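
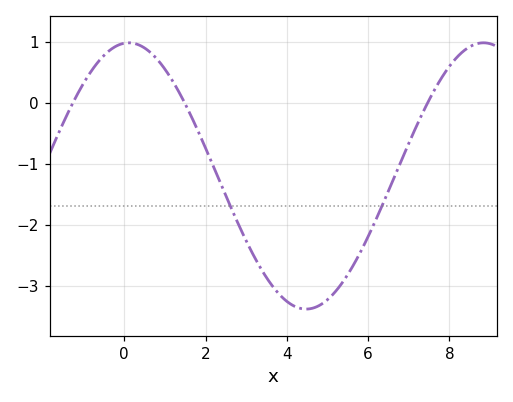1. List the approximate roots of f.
-1.26, 1.48, 7.47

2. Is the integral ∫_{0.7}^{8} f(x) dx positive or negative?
negative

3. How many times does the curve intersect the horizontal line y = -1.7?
2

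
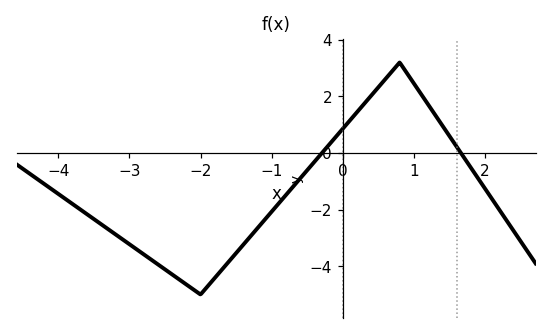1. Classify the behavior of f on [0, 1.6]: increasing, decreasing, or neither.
neither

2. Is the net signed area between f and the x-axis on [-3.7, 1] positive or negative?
negative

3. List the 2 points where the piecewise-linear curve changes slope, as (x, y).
(-2, -5); (0.8, 3.2)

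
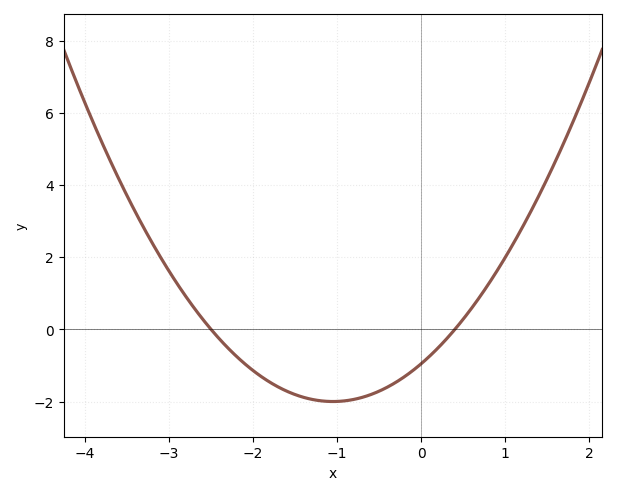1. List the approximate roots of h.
-2.5, 0.4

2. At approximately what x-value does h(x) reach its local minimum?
-1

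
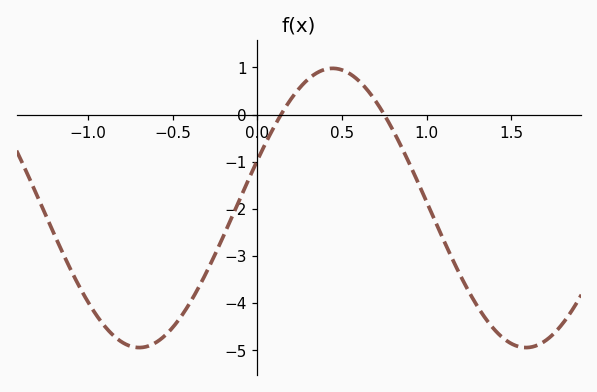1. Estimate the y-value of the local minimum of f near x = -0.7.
-4.9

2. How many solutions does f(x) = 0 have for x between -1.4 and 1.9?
2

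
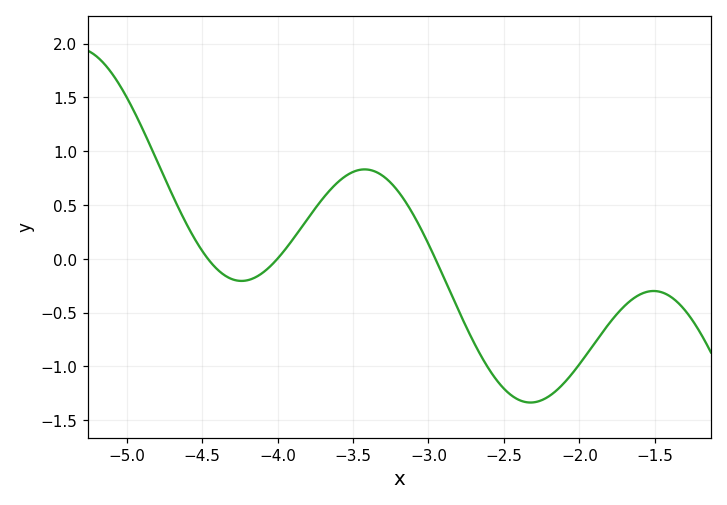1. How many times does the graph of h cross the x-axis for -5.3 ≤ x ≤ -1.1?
3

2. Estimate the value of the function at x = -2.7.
-0.75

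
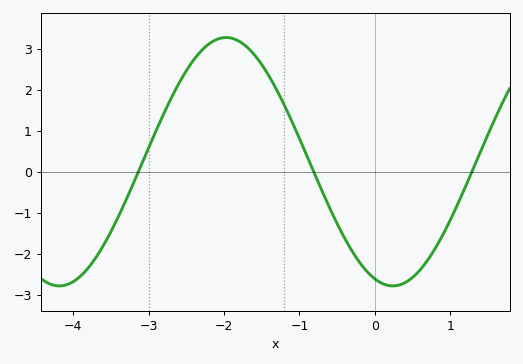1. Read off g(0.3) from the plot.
-2.8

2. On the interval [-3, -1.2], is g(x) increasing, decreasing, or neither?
neither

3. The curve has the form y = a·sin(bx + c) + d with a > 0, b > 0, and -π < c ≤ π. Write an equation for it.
y = 3.03sin(1.4x - 1.9) + 0.24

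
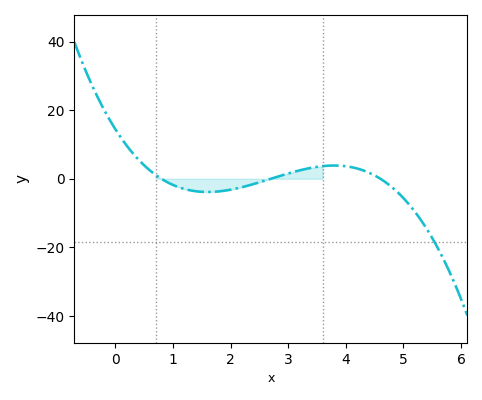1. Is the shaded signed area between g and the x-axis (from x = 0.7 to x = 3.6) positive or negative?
negative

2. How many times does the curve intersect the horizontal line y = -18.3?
1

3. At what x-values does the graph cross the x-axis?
0.8, 2.7, 4.6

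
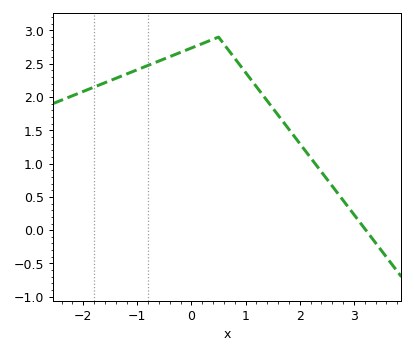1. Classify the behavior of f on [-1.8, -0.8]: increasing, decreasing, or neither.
increasing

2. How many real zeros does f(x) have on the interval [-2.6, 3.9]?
1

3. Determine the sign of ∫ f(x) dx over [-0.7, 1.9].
positive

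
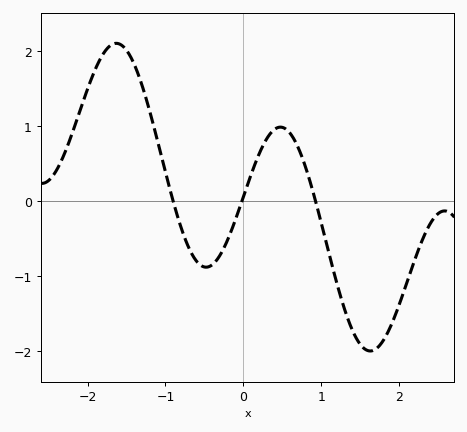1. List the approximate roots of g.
-0.9, 0, 0.9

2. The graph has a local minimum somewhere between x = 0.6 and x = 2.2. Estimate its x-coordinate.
1.6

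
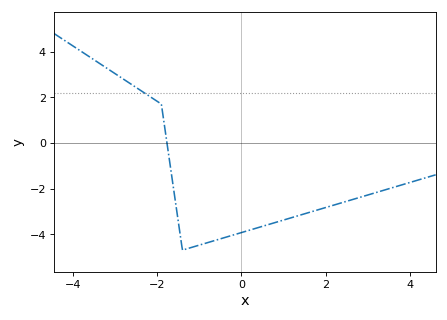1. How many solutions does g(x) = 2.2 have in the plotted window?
1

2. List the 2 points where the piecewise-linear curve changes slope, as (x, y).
(-1.9, 1.7); (-1.4, -4.7)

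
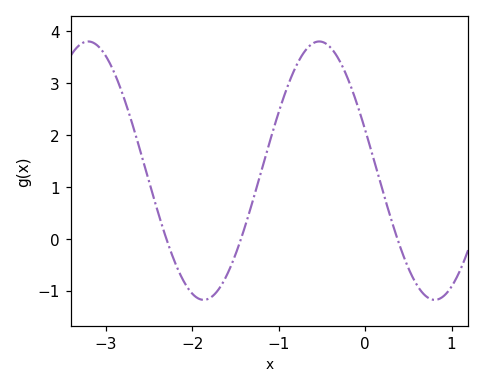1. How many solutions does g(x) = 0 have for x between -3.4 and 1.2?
3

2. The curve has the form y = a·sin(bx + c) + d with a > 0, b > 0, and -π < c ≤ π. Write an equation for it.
y = 2.49sin(2.35x + 2.82) + 1.31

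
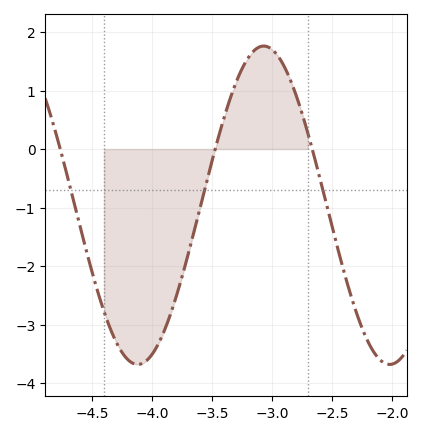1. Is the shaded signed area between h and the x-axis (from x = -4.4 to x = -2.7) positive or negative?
negative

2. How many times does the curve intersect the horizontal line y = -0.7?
3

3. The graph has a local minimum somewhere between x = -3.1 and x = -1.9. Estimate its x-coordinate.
-2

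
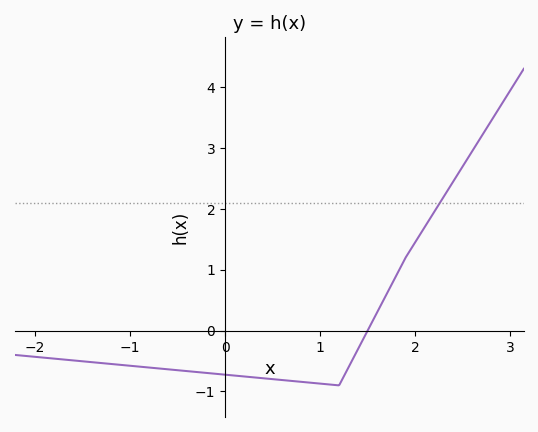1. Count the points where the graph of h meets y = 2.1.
1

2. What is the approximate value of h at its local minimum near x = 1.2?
-0.9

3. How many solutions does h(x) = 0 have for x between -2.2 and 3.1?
1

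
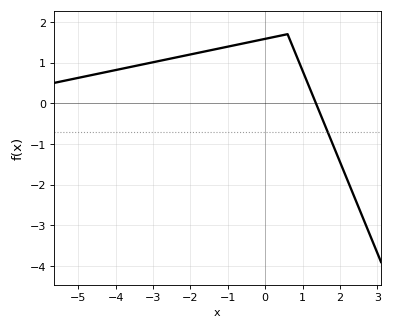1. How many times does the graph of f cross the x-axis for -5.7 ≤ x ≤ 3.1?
1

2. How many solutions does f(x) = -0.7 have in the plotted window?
1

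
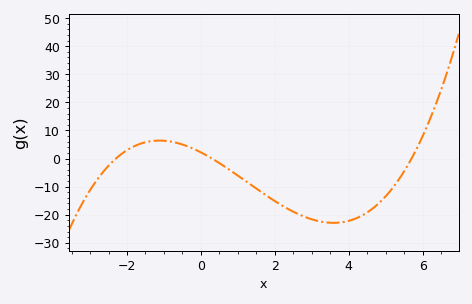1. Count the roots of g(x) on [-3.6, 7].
3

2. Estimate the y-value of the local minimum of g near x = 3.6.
-22.9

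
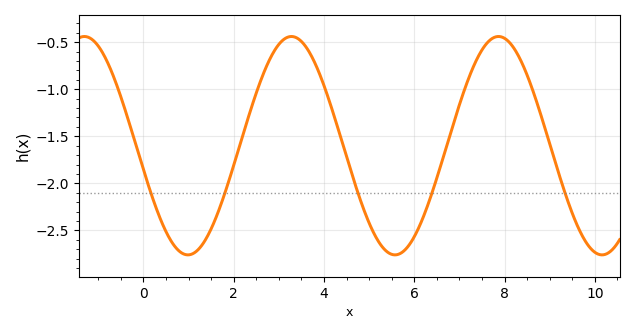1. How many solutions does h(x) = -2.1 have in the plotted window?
5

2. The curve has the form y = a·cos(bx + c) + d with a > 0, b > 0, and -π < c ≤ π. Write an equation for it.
y = 1.16cos(1.4x + 1.8) - 1.6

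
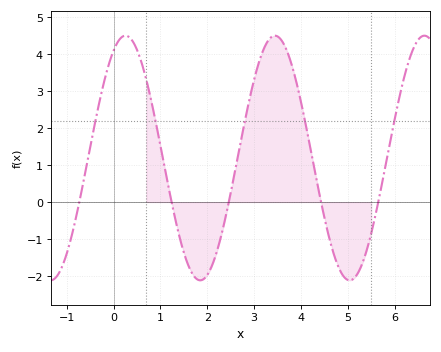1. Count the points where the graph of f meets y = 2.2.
5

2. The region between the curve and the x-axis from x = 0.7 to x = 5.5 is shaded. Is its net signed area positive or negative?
positive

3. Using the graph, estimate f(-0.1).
3.7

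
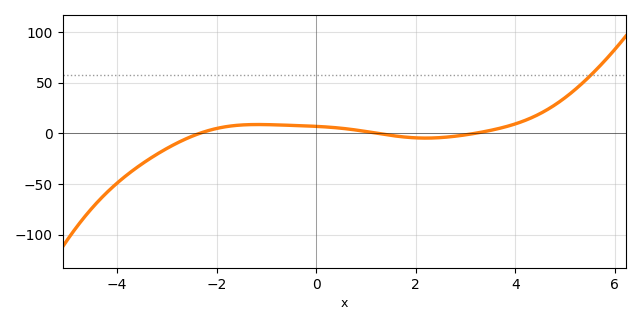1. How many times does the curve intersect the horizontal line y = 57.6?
1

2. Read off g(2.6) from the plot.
-3.77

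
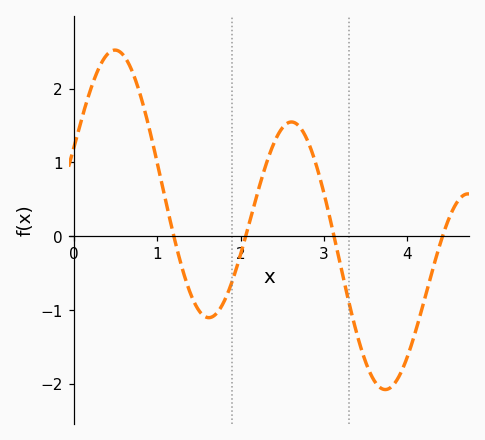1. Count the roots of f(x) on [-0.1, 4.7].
4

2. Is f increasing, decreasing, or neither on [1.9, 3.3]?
neither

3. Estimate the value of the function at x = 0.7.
2.2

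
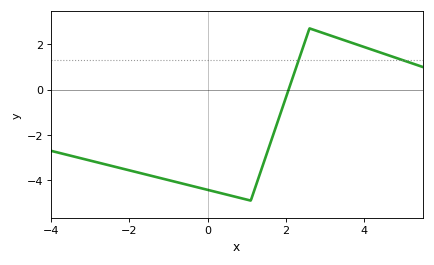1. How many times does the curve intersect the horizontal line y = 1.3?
2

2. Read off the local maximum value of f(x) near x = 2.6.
2.7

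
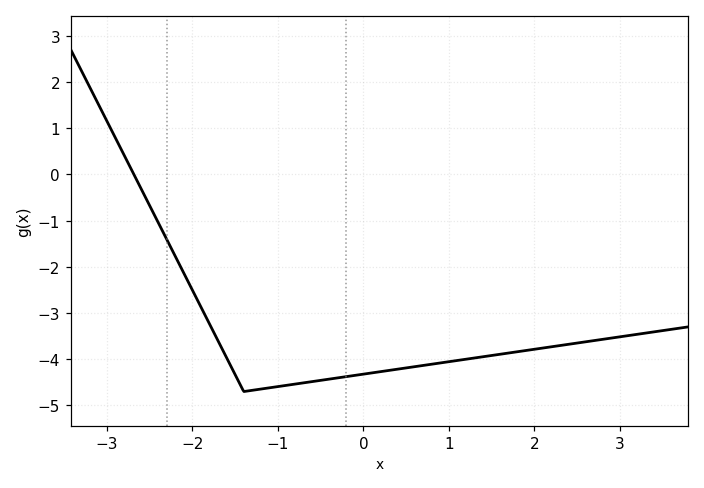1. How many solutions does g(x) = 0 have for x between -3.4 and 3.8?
1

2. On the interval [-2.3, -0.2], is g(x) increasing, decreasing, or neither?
neither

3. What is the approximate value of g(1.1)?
-4.03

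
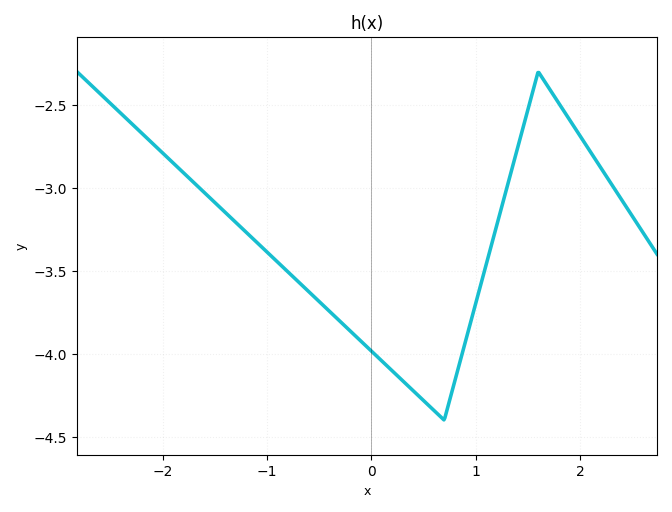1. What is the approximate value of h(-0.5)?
-3.68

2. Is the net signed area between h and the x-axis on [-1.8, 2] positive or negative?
negative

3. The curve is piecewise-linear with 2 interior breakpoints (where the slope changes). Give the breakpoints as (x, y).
(0.7, -4.4); (1.6, -2.3)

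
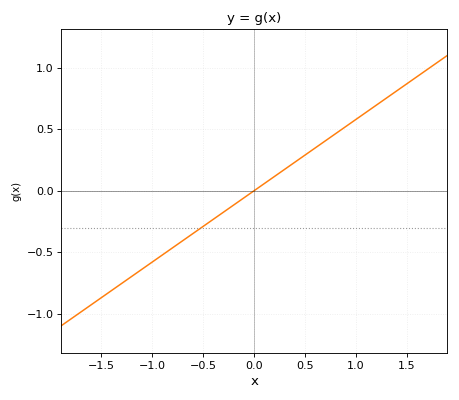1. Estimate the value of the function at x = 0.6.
0.348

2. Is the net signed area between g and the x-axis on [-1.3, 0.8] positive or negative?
negative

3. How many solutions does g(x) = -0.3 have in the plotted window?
1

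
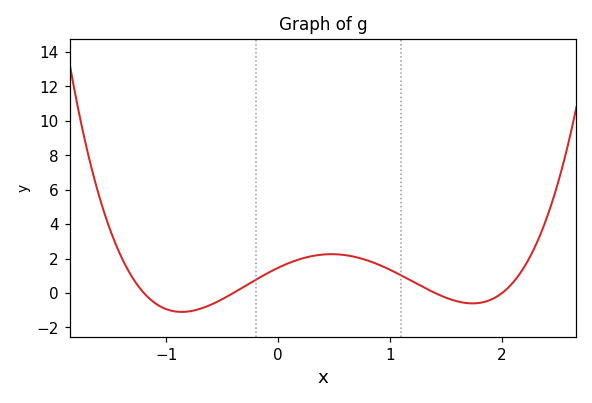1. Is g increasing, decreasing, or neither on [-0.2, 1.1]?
neither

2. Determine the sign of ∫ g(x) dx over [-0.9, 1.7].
positive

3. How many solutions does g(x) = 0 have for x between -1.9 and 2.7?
4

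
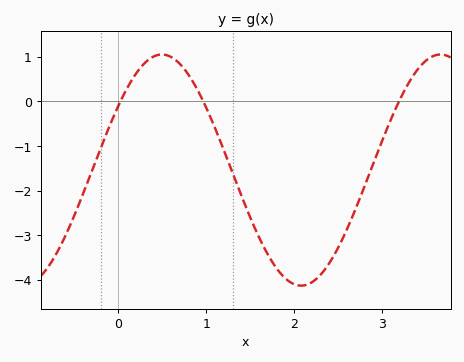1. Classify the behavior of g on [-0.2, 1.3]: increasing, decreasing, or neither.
neither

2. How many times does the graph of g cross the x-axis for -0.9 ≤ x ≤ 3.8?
3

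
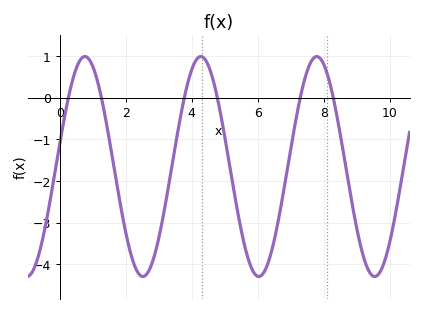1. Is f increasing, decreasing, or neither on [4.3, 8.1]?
neither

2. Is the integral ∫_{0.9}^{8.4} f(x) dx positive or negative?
negative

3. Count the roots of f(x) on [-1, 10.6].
6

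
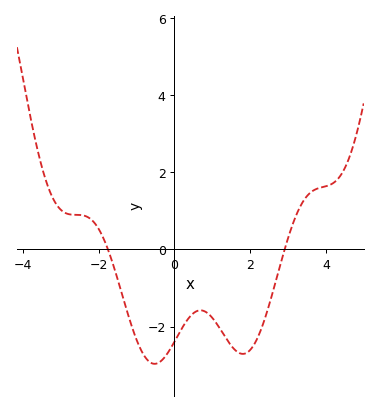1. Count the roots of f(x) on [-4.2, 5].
2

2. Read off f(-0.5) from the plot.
-2.96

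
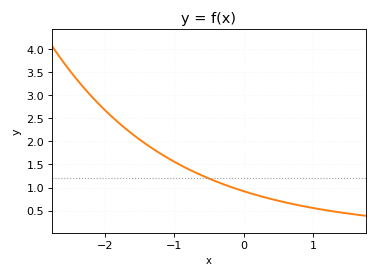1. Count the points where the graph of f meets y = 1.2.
1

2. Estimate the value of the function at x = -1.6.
2.15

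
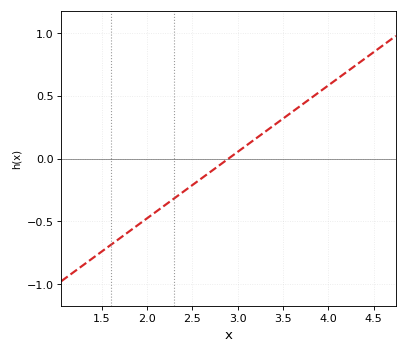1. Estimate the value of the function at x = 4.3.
0.742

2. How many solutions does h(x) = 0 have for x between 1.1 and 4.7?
1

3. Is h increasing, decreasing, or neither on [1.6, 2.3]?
increasing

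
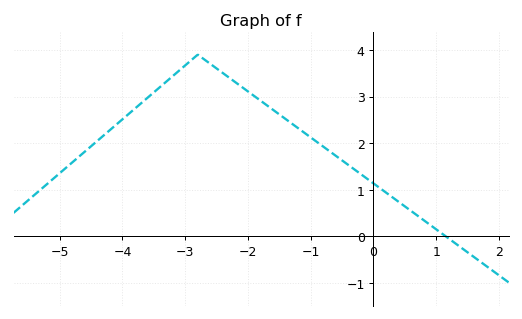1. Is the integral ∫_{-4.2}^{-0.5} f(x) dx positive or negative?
positive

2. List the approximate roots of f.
1.2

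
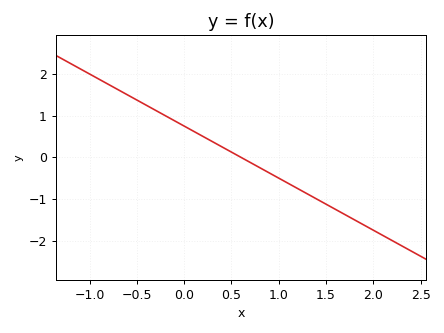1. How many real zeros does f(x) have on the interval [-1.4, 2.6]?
1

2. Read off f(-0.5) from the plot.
1.4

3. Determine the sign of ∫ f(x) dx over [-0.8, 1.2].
positive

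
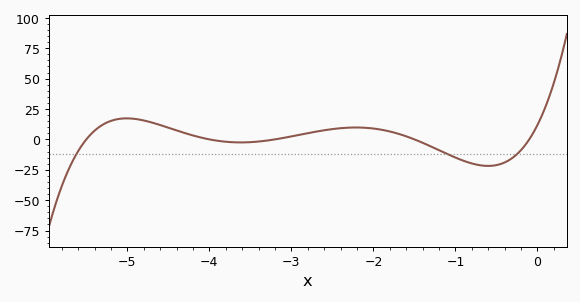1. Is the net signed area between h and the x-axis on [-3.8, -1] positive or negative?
positive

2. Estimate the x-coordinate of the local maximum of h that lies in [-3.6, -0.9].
-2.2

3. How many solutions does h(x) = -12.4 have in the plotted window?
3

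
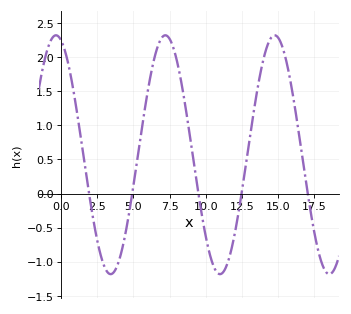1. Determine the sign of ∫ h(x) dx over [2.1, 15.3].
positive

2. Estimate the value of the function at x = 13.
0.75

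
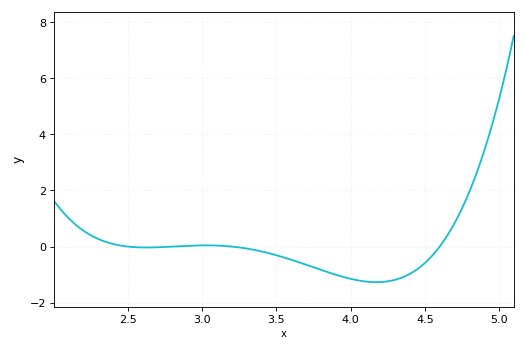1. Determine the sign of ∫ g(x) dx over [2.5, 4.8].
negative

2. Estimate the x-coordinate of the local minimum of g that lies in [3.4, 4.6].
4.2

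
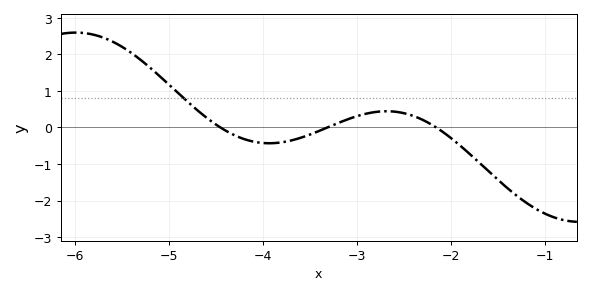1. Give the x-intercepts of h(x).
-4.45, -3.31, -2.16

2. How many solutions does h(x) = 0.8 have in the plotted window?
1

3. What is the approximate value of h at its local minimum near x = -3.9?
-0.433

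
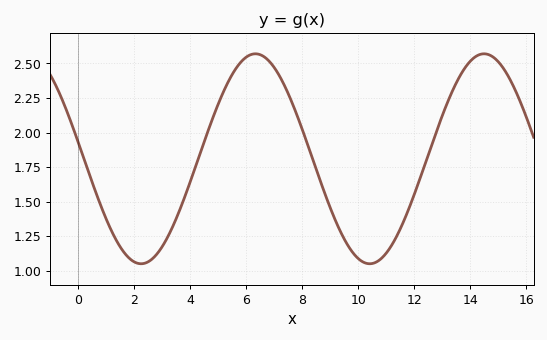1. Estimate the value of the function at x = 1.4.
1.21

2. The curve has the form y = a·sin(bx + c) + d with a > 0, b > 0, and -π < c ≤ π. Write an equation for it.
y = 0.76sin(0.77x + 2.98) + 1.81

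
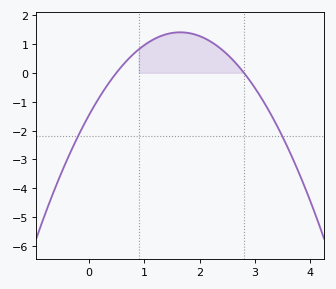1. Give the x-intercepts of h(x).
0.5, 2.8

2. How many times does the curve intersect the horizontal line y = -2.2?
2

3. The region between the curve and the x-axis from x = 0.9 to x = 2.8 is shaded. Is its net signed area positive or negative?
positive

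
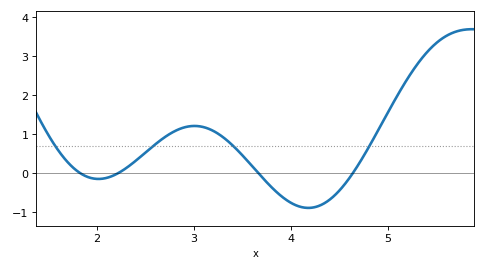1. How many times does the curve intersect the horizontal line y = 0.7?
4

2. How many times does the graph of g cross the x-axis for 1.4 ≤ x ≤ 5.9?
4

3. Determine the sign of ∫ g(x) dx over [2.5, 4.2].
positive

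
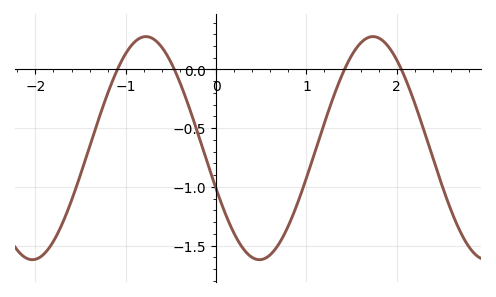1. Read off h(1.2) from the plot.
-0.453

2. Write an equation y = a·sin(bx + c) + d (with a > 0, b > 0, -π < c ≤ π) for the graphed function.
y = 0.95sin(2.5x - 2.77) - 0.67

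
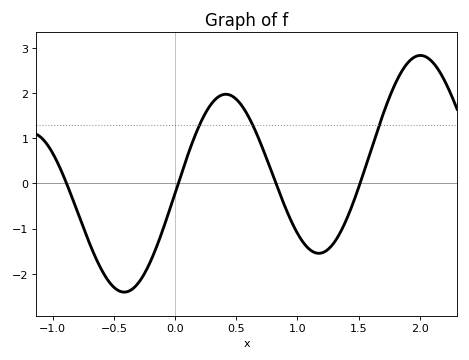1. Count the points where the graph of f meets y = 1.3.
3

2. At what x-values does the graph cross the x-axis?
-0.887, 0.026, 0.825, 1.51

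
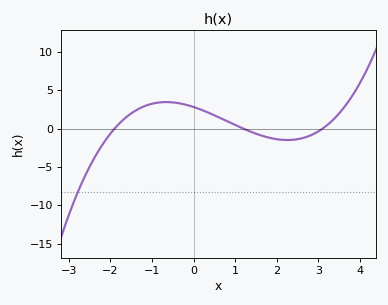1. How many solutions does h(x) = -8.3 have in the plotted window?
1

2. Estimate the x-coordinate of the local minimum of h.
2.26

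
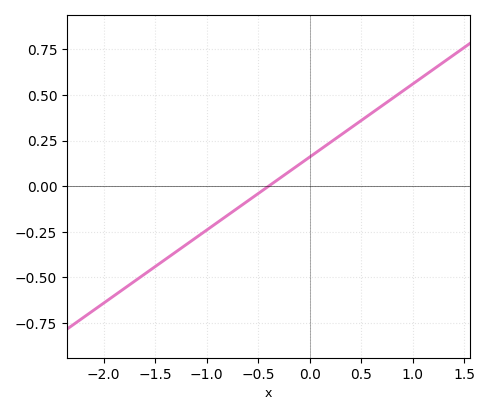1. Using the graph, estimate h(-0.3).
0.04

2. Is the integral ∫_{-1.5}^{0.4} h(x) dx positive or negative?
negative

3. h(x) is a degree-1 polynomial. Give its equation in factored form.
y = 0.4(x + 0.4)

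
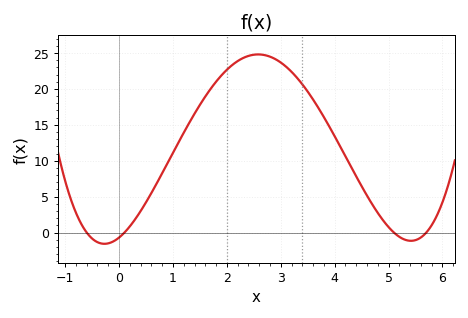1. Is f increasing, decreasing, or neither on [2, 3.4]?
neither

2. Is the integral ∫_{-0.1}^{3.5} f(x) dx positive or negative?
positive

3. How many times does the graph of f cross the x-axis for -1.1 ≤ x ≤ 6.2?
4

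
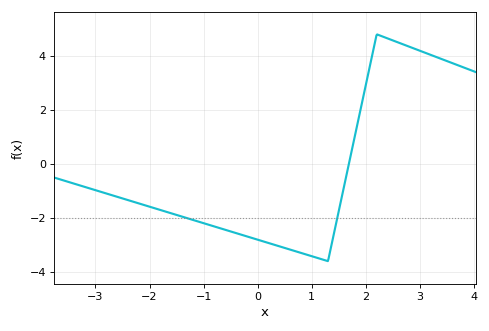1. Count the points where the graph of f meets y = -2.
2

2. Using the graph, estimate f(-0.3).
-2.62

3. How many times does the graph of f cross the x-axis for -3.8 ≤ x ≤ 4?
1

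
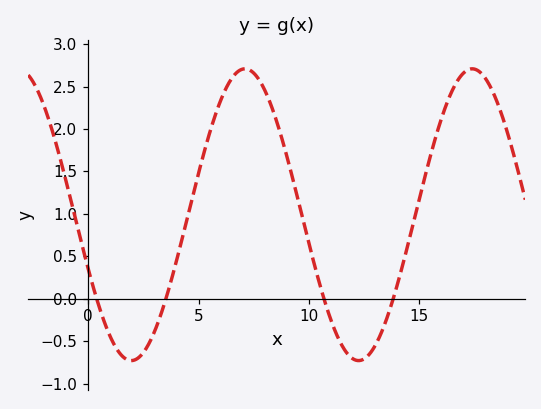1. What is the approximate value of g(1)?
-0.447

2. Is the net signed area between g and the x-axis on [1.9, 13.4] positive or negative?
positive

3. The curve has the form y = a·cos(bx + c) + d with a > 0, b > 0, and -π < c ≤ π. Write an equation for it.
y = 1.72cos(0.61x + 1.95) + 0.99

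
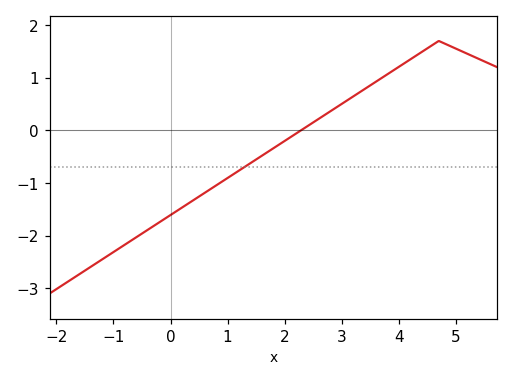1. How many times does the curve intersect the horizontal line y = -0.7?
1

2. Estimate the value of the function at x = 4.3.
1.4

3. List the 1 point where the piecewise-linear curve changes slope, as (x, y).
(4.7, 1.7)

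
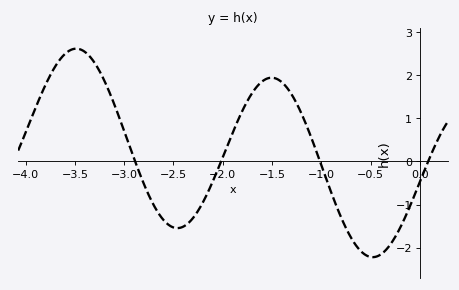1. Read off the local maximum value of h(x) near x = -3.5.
2.6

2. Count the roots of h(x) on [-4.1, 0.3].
4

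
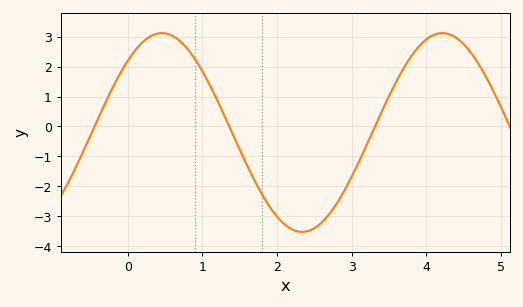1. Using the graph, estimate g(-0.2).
1.32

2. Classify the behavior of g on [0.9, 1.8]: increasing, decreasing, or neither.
decreasing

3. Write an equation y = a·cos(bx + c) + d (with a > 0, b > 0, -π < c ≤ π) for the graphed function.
y = 3.32cos(1.67x - 0.762) - 0.2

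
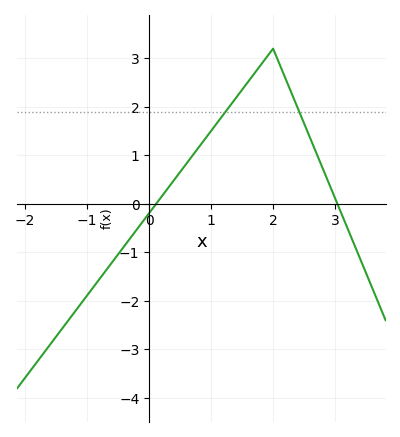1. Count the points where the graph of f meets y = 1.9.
2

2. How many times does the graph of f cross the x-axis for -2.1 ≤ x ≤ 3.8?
2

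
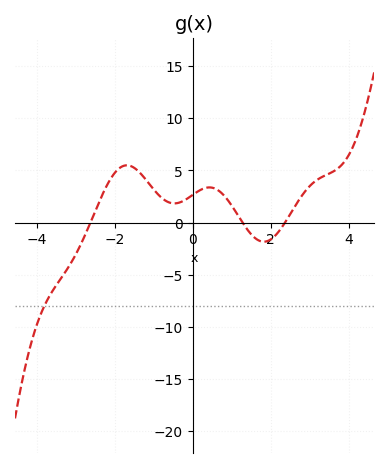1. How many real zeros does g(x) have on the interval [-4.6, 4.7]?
3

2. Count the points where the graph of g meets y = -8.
1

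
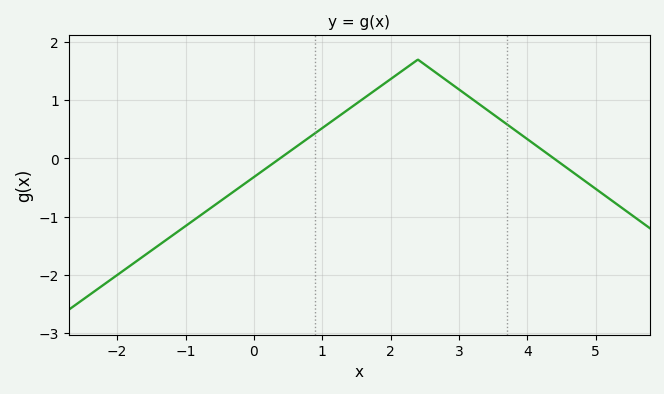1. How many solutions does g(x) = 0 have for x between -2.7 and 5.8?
2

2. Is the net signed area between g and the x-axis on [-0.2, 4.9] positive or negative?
positive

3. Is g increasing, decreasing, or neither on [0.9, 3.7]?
neither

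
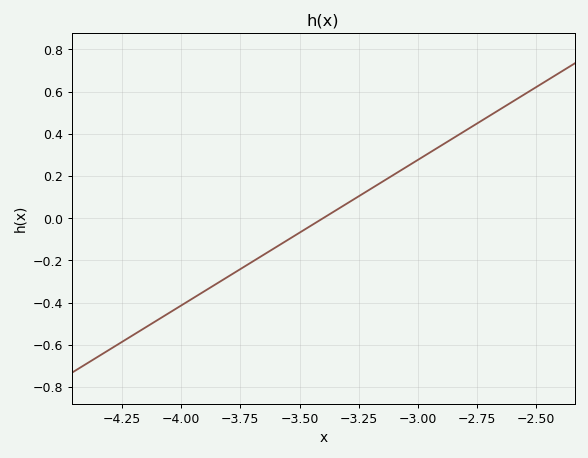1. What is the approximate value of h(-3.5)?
-0.06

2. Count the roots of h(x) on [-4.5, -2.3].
1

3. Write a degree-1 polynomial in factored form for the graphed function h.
y = 0.69(x + 3.4)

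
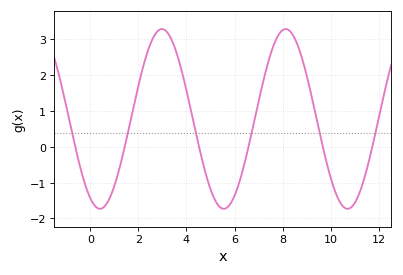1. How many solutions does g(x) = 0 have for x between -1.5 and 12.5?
6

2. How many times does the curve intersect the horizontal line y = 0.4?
6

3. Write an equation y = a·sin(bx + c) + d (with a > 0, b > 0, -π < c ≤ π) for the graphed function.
y = 2.51sin(1.22x - 2.06) + 0.78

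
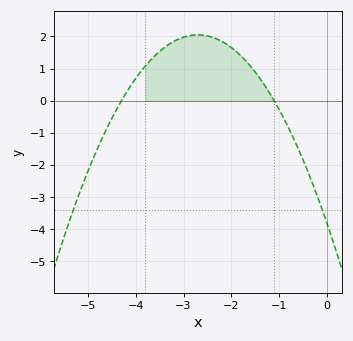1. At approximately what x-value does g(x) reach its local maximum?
-2.7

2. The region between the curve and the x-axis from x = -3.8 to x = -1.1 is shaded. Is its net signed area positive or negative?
positive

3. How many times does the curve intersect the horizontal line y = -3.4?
2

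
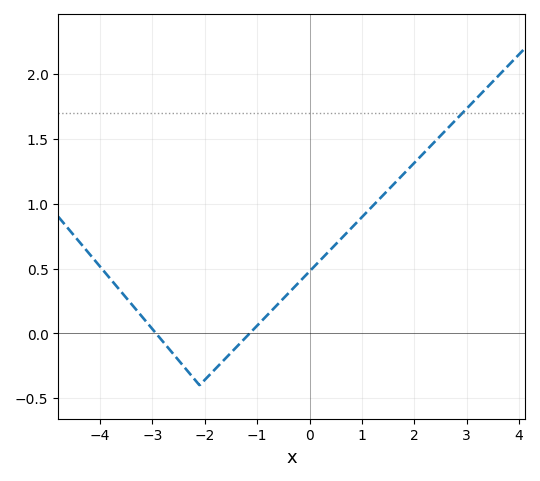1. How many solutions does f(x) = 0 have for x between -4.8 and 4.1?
2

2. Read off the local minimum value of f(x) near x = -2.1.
-0.399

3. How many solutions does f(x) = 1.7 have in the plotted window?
1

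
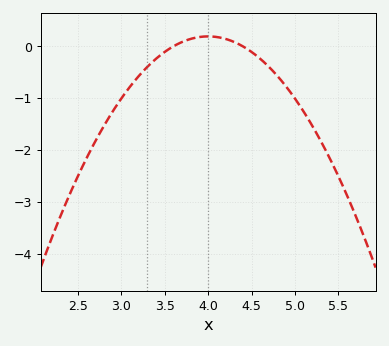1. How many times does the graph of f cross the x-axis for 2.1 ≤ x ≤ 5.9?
2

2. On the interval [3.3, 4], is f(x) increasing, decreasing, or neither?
increasing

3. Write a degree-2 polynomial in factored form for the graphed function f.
y = -1.2(x - 3.6)(x - 4.4)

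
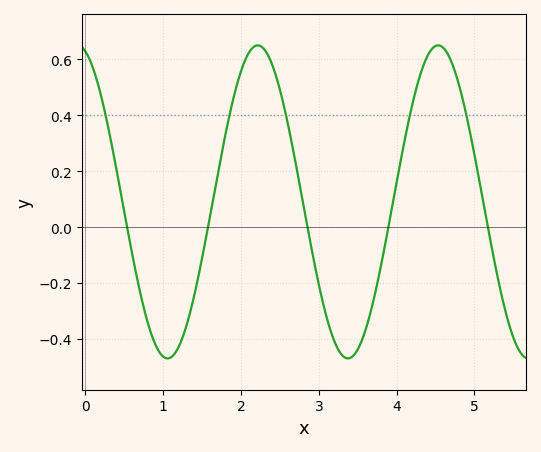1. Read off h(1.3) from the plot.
-0.36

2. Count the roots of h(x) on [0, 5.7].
5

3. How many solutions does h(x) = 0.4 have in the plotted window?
5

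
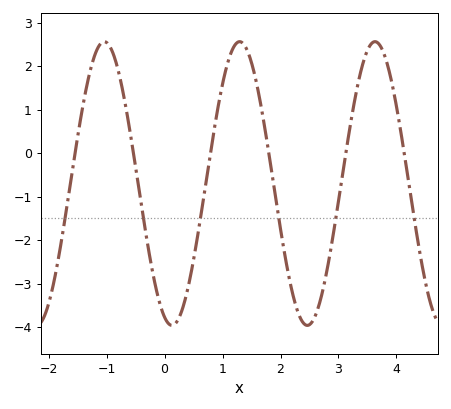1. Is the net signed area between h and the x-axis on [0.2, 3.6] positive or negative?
negative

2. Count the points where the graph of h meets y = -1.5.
6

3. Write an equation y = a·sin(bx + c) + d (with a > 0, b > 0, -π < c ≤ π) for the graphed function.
y = 3.26sin(2.69x - 1.91) - 0.7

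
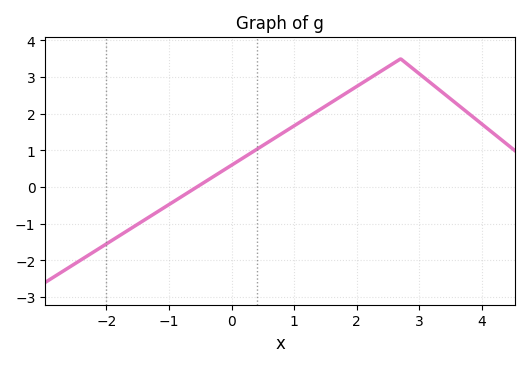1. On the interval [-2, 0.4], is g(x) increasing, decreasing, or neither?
increasing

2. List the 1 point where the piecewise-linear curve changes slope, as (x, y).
(2.7, 3.5)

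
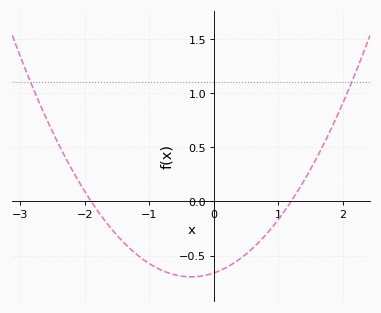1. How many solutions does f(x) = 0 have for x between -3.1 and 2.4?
2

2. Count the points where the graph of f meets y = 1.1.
2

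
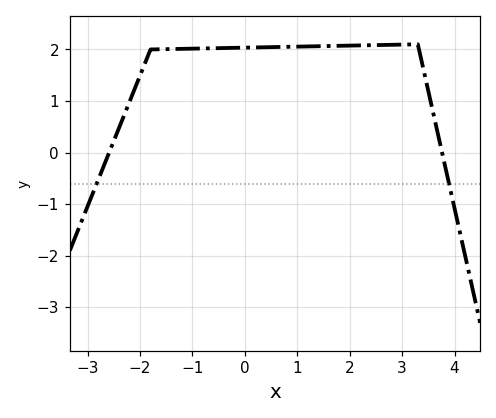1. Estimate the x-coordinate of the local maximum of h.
3.3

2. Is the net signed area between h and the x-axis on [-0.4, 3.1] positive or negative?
positive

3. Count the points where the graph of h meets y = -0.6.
2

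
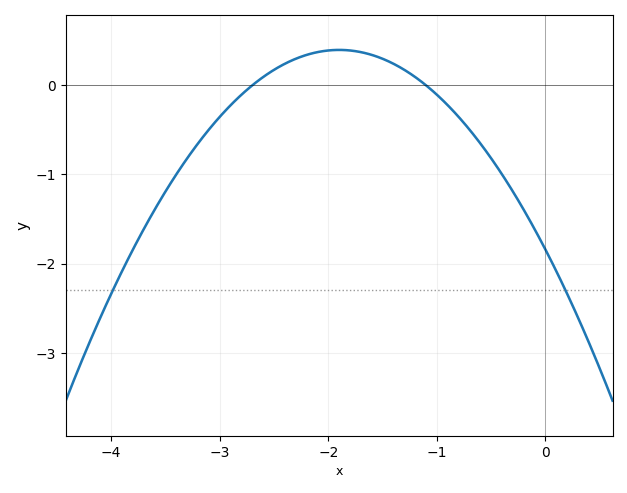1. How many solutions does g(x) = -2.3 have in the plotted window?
2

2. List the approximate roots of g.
-2.7, -1.1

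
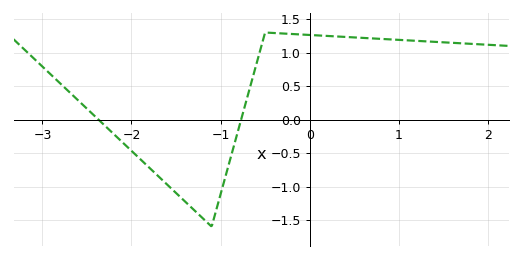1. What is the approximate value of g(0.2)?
1.25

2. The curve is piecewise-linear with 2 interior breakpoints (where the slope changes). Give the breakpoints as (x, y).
(-1.1, -1.6); (-0.5, 1.3)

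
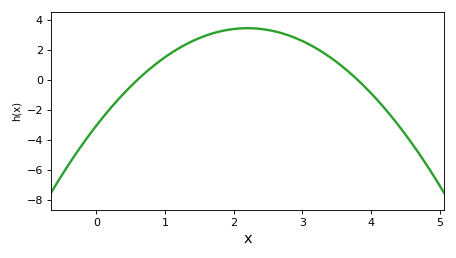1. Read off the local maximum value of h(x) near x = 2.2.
3.4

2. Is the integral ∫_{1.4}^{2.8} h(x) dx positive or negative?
positive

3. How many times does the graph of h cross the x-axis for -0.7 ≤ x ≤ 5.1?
2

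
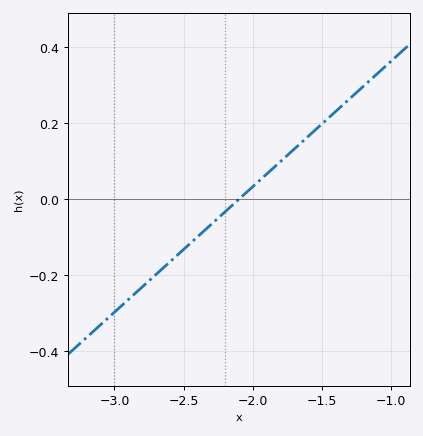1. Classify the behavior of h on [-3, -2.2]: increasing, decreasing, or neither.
increasing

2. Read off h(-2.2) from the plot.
-0.04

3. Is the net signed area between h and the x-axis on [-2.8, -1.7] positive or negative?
negative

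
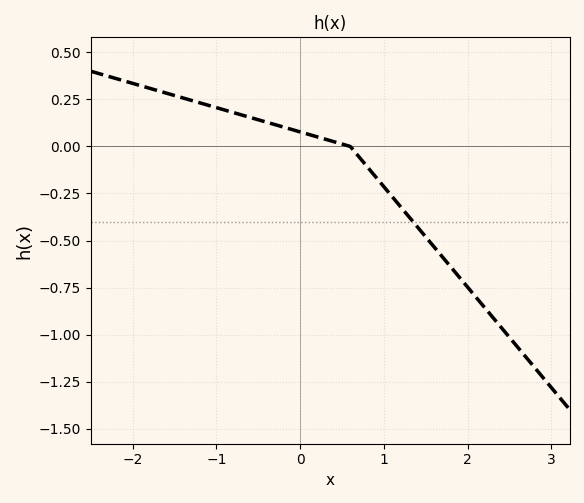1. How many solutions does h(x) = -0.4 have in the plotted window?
1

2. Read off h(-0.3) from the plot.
0.116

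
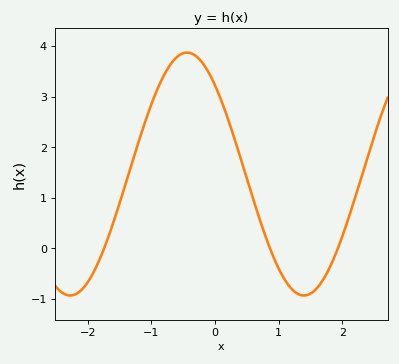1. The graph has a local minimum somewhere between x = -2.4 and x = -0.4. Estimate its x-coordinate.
-2.3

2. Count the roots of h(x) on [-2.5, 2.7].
3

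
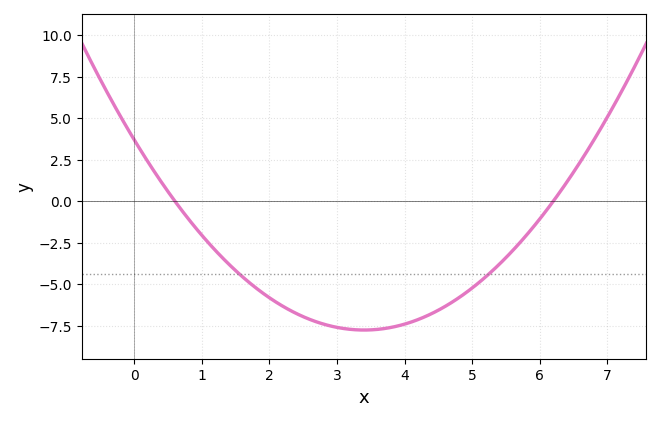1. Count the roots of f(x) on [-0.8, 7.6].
2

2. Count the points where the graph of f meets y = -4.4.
2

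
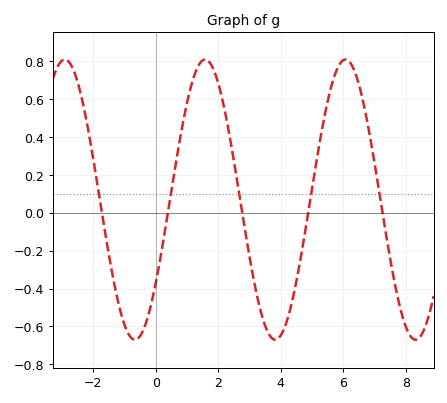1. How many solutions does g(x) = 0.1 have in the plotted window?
5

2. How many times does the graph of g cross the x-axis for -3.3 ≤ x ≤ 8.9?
5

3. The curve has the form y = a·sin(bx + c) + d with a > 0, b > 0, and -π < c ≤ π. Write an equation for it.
y = 0.74sin(1.4x - 0.64) + 0.07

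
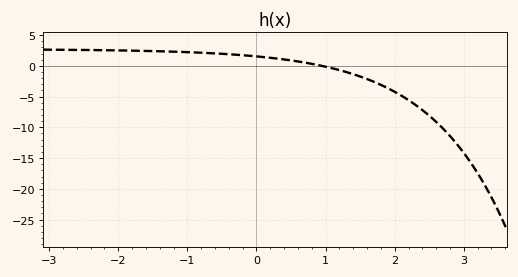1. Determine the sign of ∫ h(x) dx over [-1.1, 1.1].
positive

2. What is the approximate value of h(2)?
-4.22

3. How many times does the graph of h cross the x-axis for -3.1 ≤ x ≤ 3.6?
1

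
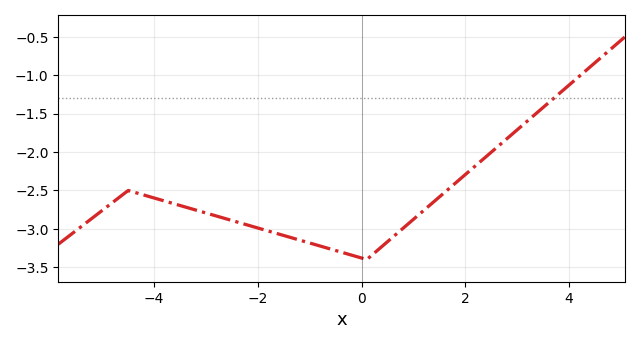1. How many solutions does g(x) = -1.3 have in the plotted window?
1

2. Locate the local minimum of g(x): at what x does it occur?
0.099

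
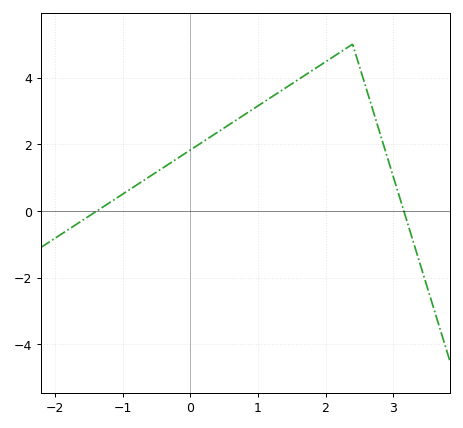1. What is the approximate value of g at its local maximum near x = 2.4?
5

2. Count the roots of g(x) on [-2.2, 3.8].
2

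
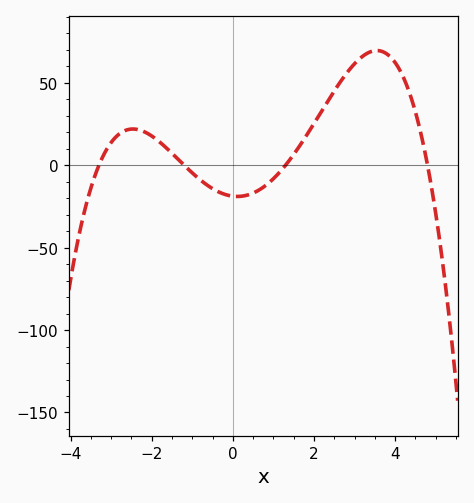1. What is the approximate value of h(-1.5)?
7.24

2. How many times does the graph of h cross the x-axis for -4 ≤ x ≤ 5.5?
4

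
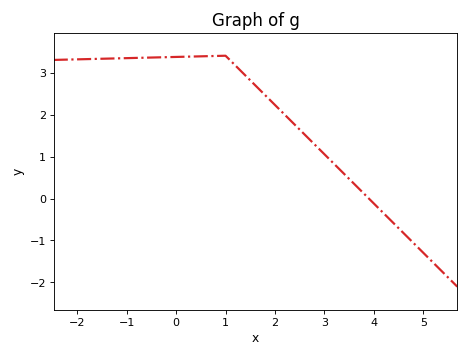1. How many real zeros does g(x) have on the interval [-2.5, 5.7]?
1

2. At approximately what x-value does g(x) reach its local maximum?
1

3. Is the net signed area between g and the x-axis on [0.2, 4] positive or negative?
positive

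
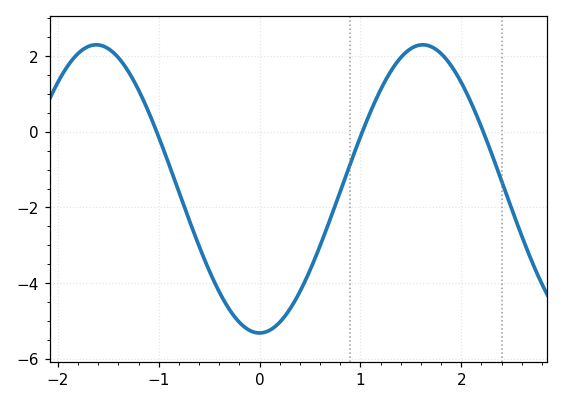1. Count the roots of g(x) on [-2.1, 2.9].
3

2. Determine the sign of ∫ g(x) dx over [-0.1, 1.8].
negative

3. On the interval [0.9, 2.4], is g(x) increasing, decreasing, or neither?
neither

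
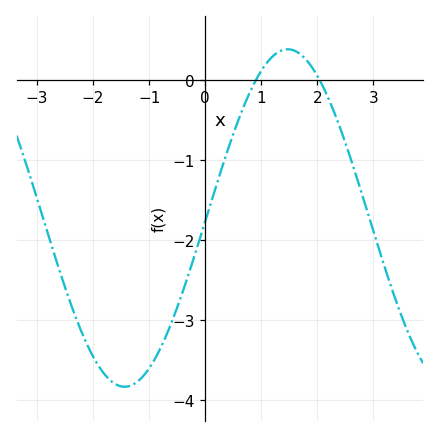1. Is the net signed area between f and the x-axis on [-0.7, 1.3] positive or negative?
negative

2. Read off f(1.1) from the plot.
0.212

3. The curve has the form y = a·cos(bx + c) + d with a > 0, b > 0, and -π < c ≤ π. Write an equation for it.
y = 2.11cos(1.08x - 1.59) - 1.73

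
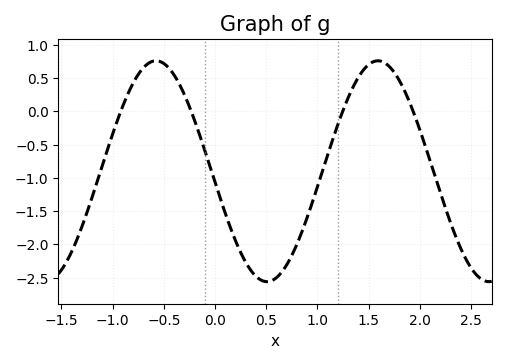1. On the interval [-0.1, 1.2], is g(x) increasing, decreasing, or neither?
neither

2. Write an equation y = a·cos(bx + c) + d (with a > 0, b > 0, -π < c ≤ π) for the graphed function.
y = 1.66cos(2.9x + 1.7) - 0.9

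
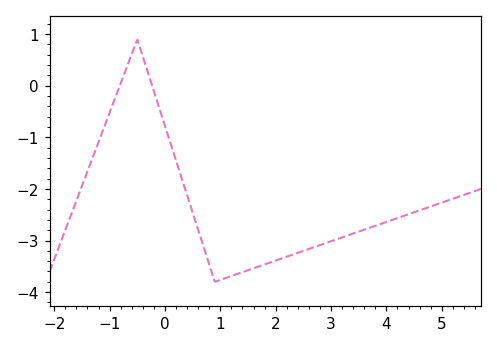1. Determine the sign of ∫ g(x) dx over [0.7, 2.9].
negative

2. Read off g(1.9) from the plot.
-3.43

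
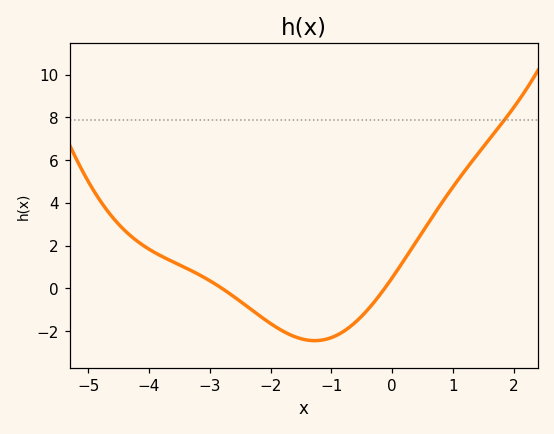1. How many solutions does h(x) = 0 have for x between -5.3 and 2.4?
2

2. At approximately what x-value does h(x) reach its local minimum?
-1.27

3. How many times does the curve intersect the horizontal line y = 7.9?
1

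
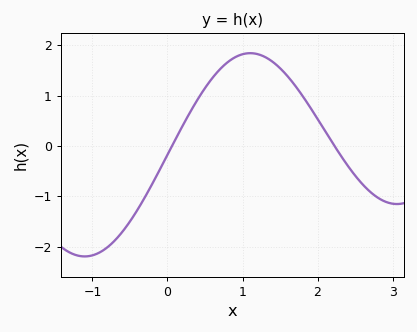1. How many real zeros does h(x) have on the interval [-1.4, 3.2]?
2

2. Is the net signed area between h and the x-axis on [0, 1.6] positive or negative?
positive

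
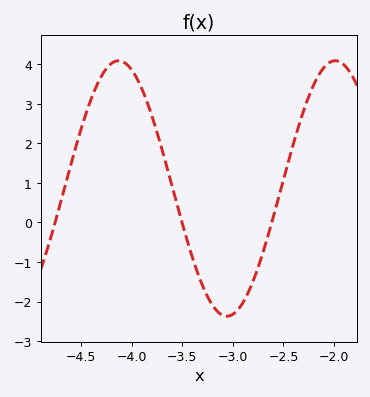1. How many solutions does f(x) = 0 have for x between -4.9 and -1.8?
3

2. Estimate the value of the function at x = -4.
3.9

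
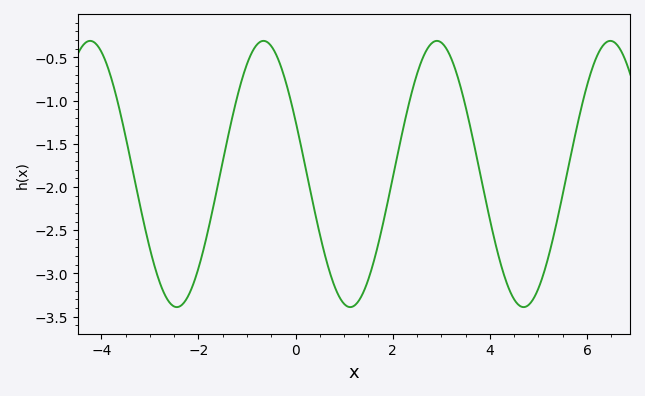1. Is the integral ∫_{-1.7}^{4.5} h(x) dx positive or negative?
negative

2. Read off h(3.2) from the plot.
-0.505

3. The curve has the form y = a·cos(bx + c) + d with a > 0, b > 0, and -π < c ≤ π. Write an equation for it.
y = 1.54cos(1.76x + 1.16) - 1.85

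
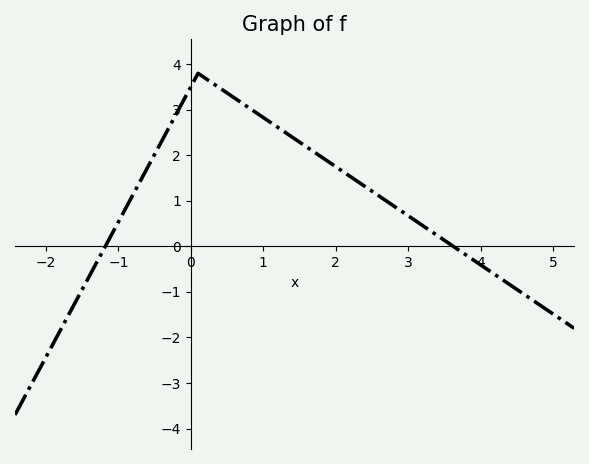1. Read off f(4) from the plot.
-0.4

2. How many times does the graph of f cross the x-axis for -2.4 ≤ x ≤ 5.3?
2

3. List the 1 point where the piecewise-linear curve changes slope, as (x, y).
(0.1, 3.8)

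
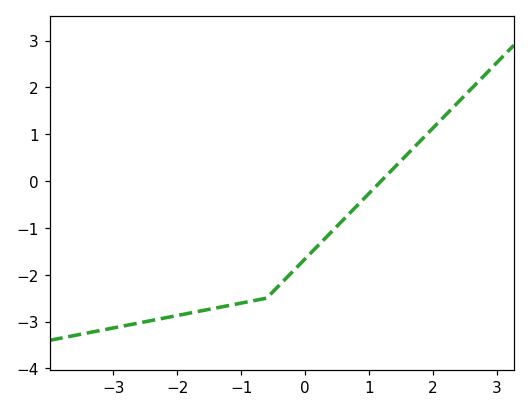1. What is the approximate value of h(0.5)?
-1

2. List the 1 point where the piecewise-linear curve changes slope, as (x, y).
(-0.6, -2.5)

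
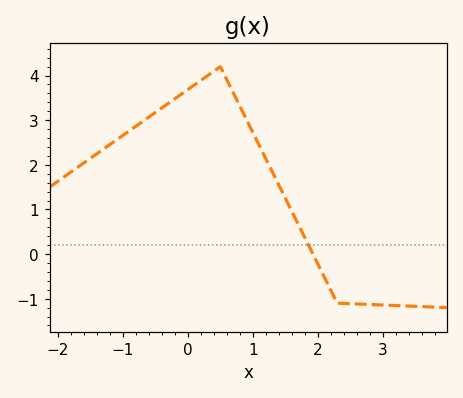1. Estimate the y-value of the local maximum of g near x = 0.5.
4.2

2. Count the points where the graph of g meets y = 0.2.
1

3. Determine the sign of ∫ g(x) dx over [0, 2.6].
positive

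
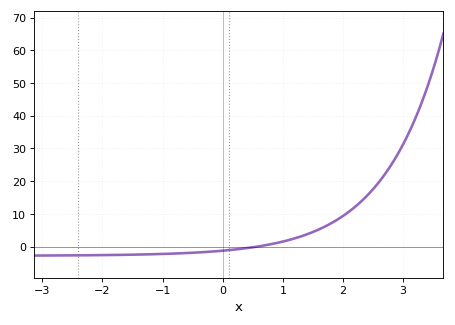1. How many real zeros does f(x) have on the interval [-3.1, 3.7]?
1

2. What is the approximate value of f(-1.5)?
-2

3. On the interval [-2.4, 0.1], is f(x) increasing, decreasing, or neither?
increasing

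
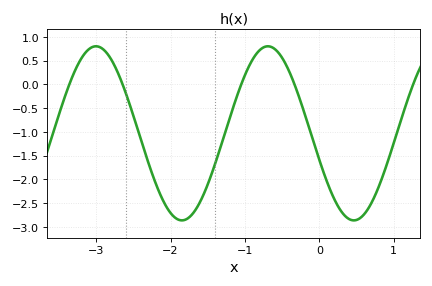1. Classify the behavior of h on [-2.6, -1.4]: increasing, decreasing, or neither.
neither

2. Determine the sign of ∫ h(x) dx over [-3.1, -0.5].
negative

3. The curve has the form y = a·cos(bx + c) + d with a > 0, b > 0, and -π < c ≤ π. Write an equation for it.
y = 1.83cos(2.7x + 1.9) - 1.03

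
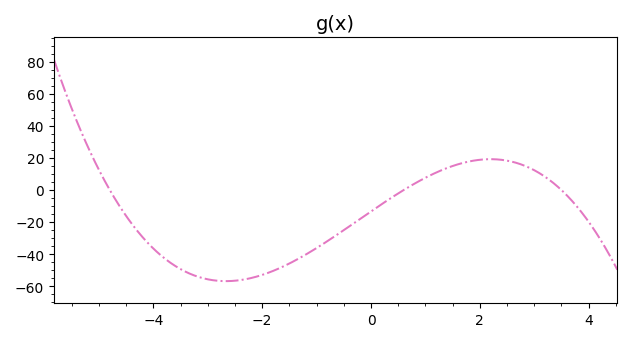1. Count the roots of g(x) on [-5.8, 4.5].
3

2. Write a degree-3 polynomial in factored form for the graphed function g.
y = -1.32(x + 4.8)(x - 0.6)(x - 3.5)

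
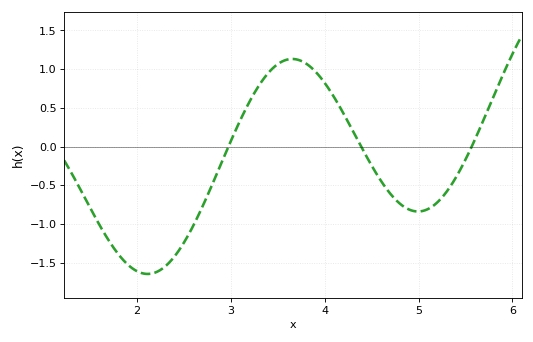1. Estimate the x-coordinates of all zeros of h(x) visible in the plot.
3, 4.4, 5.6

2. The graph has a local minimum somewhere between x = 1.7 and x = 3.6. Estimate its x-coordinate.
2.1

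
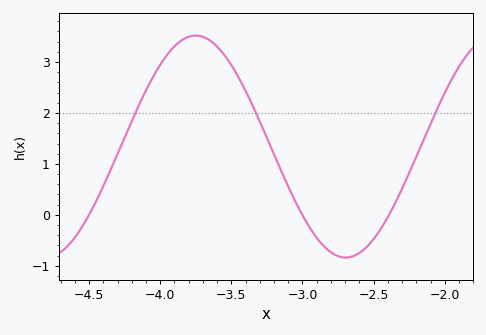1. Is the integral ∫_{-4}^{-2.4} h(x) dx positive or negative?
positive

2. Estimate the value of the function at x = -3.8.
3.5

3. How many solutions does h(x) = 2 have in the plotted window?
3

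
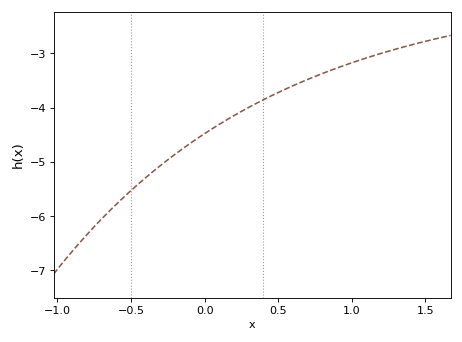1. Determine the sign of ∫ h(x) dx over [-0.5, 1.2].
negative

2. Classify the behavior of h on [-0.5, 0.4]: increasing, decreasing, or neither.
increasing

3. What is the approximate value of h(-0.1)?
-4.7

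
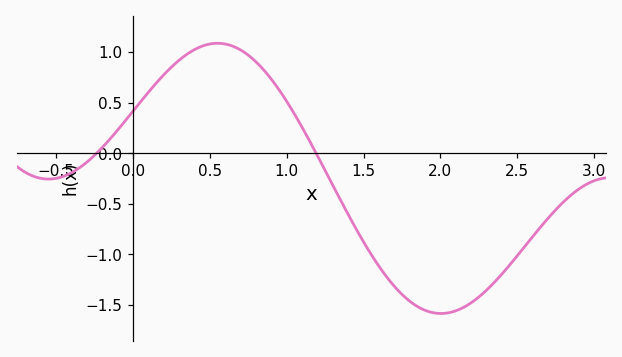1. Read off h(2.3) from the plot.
-1.35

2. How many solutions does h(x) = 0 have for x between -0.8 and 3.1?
2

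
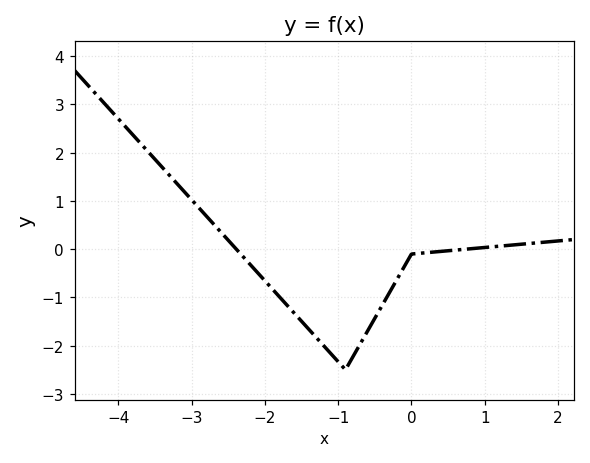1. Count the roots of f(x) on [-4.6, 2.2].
2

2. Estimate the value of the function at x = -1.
-2.3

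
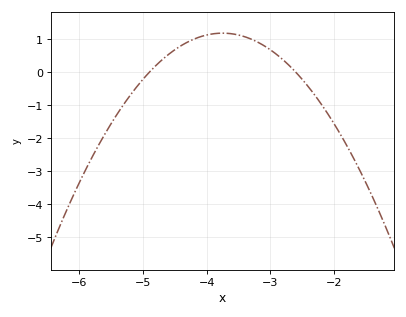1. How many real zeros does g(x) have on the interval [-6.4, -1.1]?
2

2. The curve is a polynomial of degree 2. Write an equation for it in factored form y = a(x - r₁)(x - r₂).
y = -0.9(x + 4.9)(x + 2.6)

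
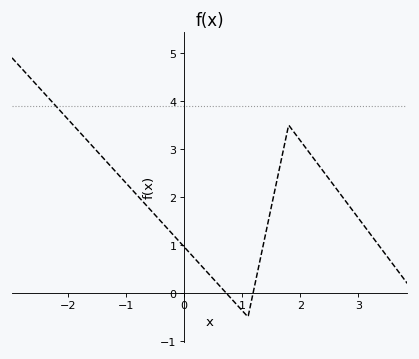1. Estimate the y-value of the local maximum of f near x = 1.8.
3.5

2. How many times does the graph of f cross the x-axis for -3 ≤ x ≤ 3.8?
2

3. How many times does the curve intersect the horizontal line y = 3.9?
1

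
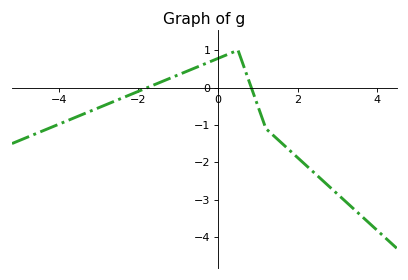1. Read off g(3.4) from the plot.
-3.2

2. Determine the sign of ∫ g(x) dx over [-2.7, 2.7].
negative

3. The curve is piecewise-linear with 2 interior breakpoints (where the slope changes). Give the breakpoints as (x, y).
(0.5, 1); (1.2, -1.1)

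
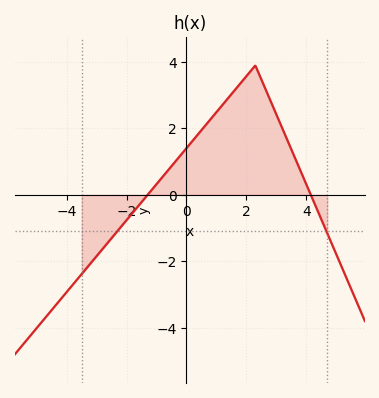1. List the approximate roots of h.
-1.3, 4.15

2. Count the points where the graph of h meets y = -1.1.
2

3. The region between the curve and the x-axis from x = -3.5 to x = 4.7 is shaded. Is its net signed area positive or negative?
positive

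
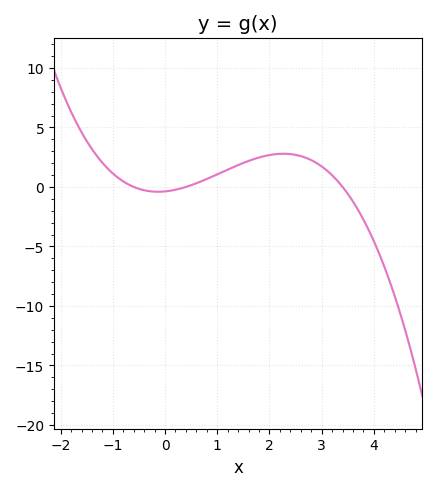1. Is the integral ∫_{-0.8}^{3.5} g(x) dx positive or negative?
positive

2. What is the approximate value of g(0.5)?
0.147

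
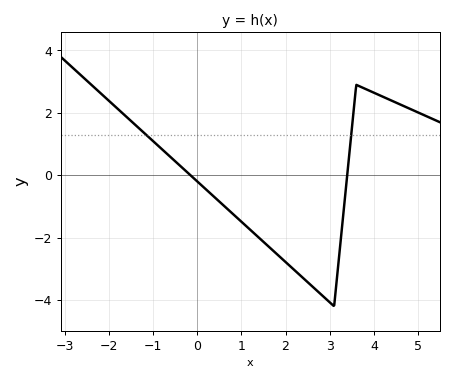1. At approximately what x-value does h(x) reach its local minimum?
3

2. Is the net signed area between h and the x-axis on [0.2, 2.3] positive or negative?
negative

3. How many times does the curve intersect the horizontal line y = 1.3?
2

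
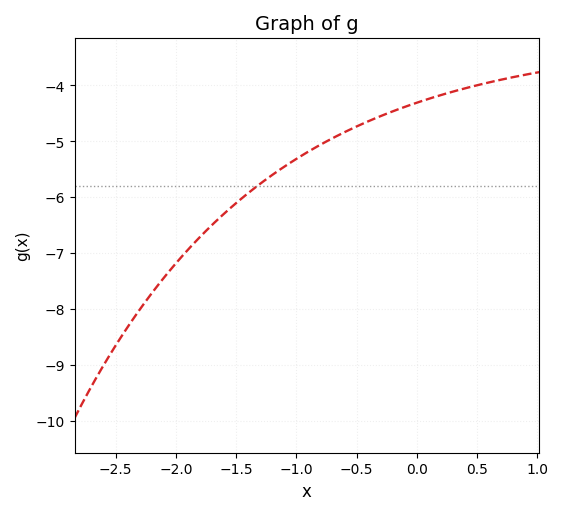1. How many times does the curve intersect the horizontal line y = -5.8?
1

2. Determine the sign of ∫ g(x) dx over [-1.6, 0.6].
negative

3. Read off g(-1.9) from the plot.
-6.94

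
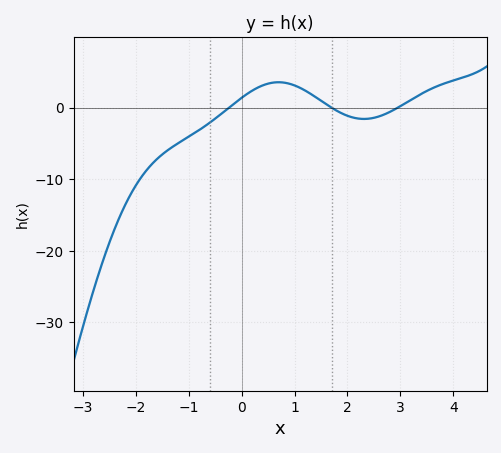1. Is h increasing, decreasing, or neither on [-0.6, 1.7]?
neither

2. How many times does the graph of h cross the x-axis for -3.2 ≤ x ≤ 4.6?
3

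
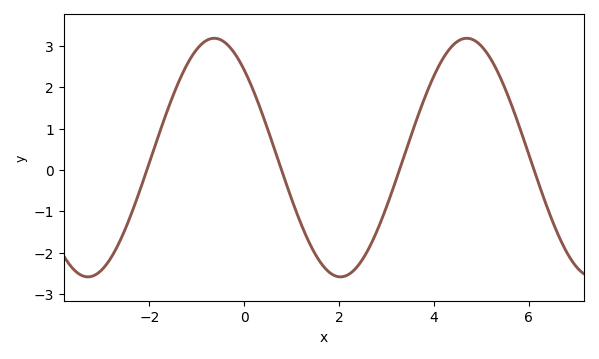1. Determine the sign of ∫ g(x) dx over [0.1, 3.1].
negative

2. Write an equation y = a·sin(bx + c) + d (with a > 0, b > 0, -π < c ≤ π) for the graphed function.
y = 2.89sin(1.2x + 2.3) + 0.3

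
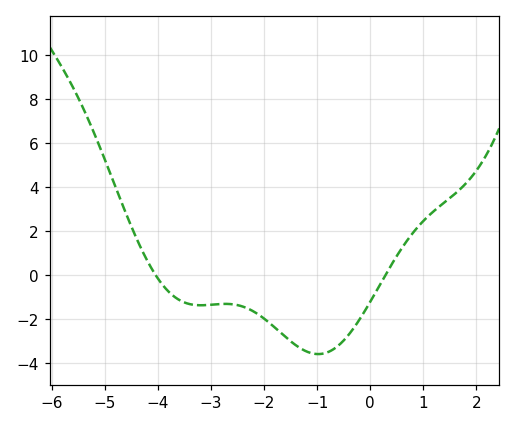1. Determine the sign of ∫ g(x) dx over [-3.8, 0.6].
negative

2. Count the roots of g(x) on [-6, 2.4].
2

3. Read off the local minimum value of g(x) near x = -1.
-3.6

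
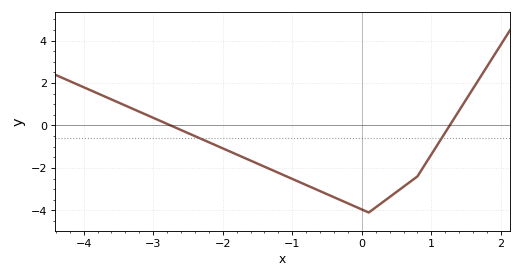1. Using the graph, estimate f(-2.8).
0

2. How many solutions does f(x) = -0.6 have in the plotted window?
2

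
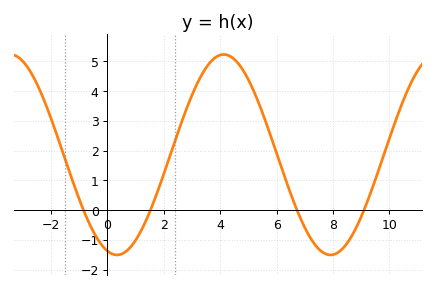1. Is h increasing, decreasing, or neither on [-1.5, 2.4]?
neither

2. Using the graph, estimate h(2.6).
2.88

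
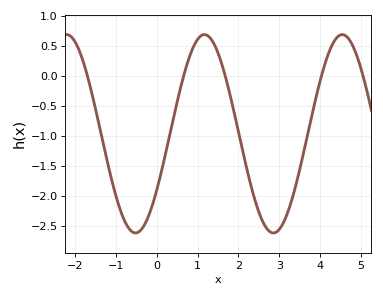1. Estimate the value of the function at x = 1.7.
-0.057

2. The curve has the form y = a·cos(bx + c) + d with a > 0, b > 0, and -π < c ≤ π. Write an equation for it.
y = 1.65cos(1.86x - 2.17) - 0.96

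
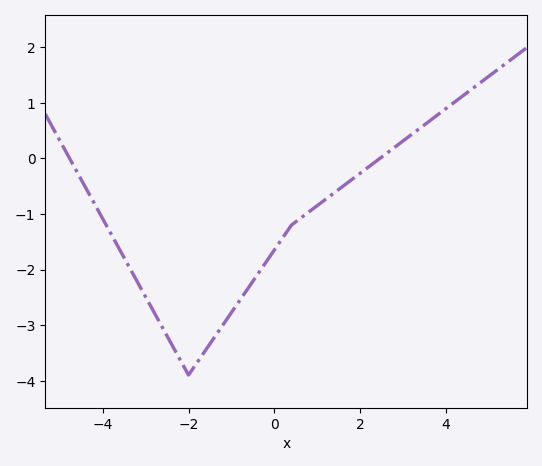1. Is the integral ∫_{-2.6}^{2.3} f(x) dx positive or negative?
negative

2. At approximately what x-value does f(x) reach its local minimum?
-2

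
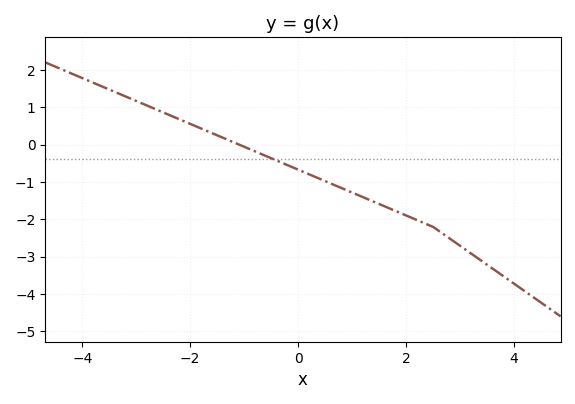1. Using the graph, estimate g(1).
-1.28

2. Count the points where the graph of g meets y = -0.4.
1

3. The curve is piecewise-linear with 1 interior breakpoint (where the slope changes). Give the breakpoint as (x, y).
(2.5, -2.2)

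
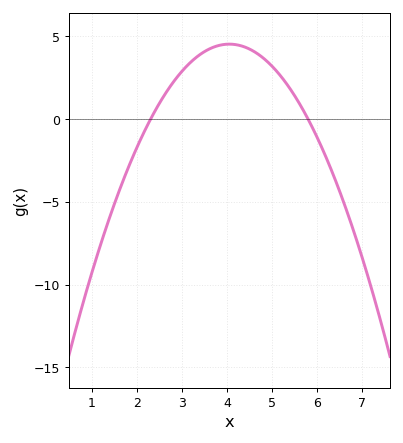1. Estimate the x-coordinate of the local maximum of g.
4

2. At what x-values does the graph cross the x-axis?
2.3, 5.8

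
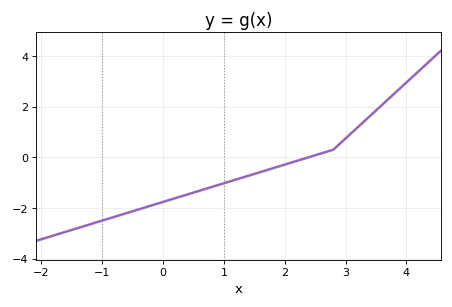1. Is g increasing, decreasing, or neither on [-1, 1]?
increasing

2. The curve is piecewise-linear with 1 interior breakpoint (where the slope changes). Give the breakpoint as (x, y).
(2.8, 0.3)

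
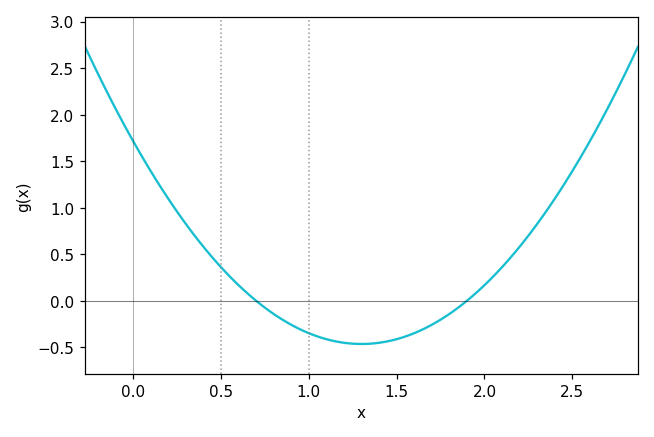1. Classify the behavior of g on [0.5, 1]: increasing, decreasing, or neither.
decreasing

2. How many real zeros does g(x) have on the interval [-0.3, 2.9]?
2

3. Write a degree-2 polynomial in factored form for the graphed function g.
y = 1.29(x - 0.7)(x - 1.9)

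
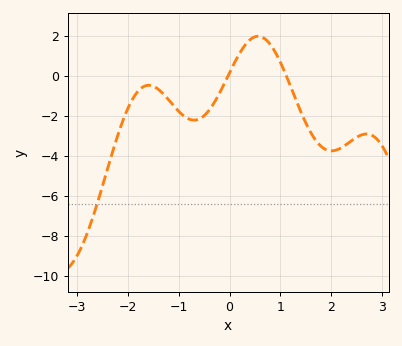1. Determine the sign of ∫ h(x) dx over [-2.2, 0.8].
negative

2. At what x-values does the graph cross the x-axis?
-0.028, 1.11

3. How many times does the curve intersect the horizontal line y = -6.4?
1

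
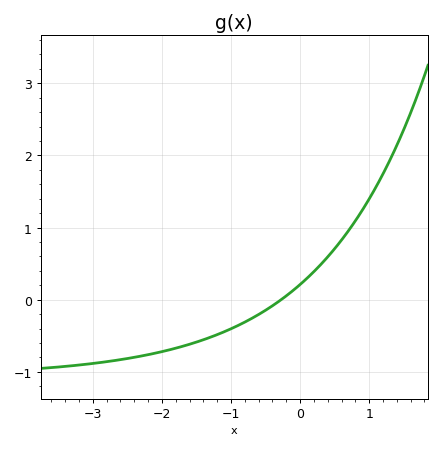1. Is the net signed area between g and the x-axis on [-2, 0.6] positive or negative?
negative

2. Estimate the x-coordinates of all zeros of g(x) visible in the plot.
-0.274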